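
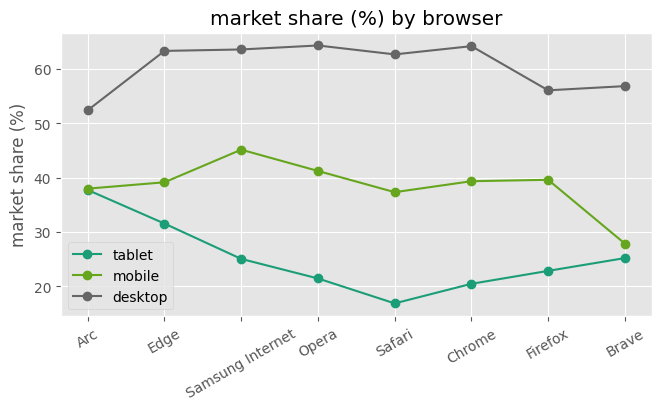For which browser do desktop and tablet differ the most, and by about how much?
Safari: desktop ≈ 65, tablet ≈ 15 → gap ≈ 50. Next-largest (Chrome) is only ≈ 45.

Safari, ≈ 50 %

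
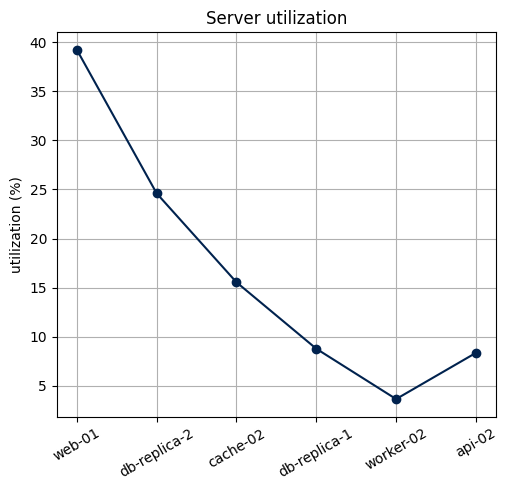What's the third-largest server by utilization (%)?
Top 4: web-01 ≈ 40, db-replica-2 ≈ 25, cache-02 ≈ 15, db-replica-1 ≈ 10.

cache-02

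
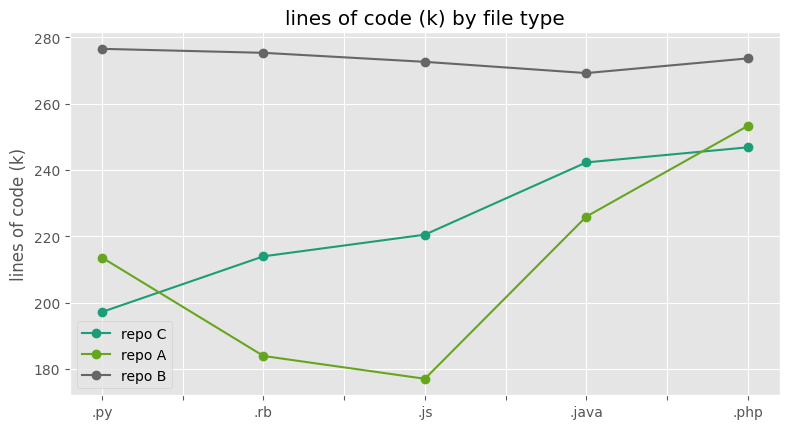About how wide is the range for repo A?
≈ 70

Max .php ≈ 250, min .js ≈ 180; range ≈ 70.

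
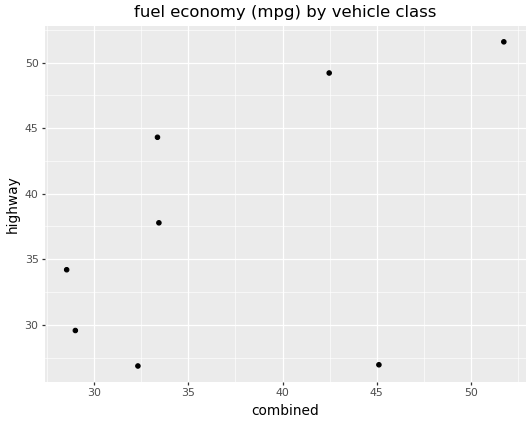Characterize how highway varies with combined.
positive, moderate

Points are positively correlated; moderate (|r| ≈ 0.5).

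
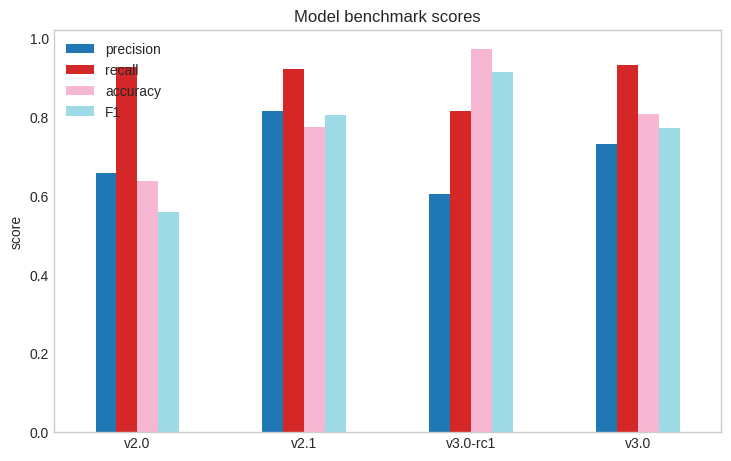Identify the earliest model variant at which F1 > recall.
v2.1: F1 ≈ 0.8 vs recall ≈ 0.9 (not yet); v3.0-rc1: F1 ≈ 0.9 vs recall ≈ 0.8 (first crossover).

v3.0-rc1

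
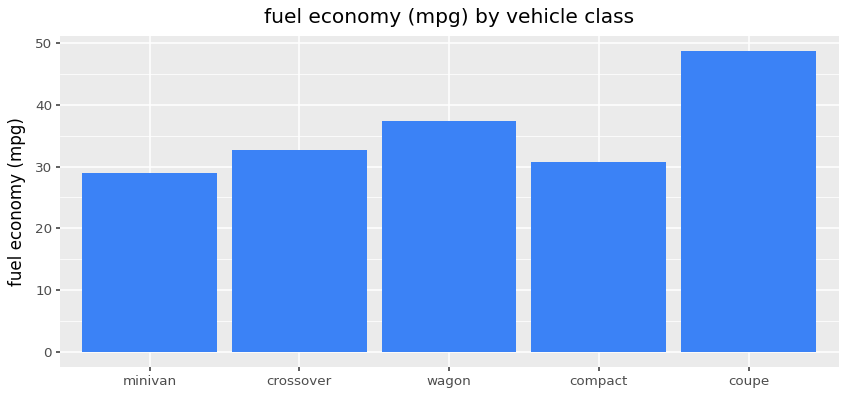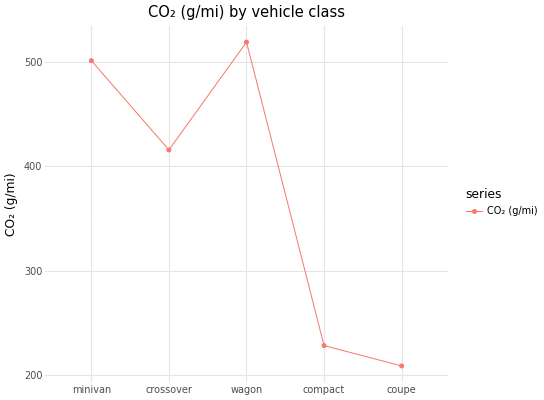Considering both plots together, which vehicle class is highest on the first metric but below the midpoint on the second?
Chart 2 median CO₂ (g/mi) ≈ 400; below-median vehicle classes: compact, coupe. Among those, coupe has the highest fuel economy (mpg) (≈ 50).

coupe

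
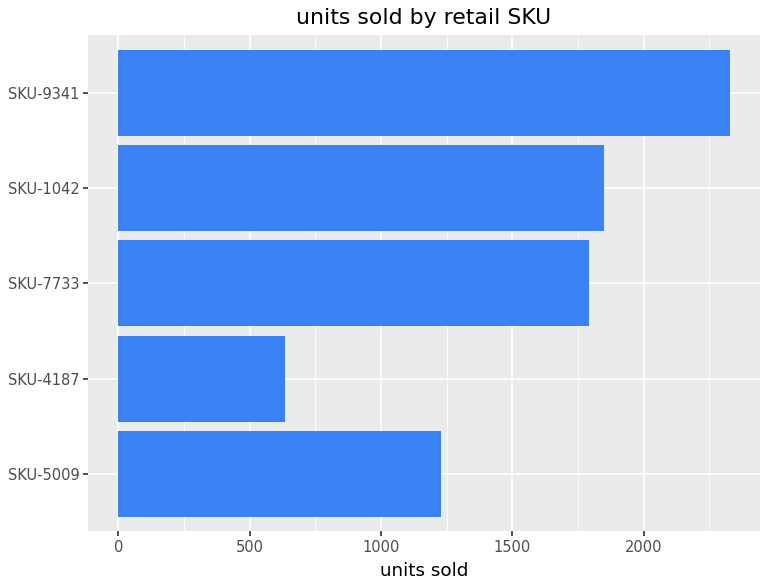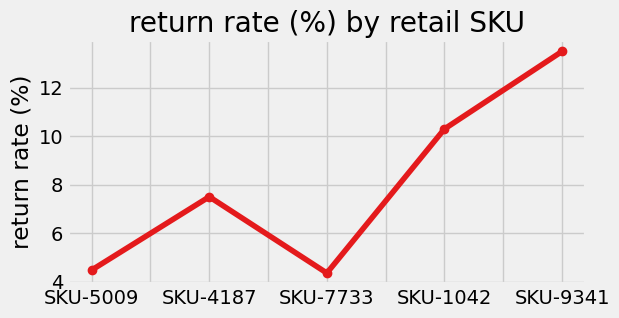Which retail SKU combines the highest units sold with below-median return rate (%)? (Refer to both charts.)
Chart 2 median return rate (%) ≈ 8; below-median retail SKUs: SKU-5009, SKU-7733. Among those, SKU-7733 has the highest units sold (≈ 2000).

SKU-7733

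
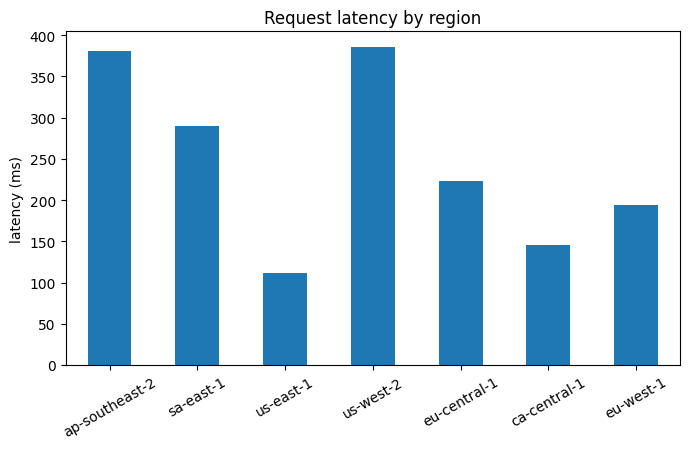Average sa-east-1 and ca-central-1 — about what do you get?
≈ 225

(300 + 150) / 2 ≈ 225.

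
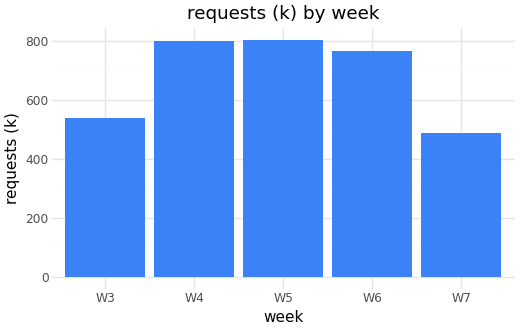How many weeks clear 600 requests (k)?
3

Above 600: W4, W5, W6.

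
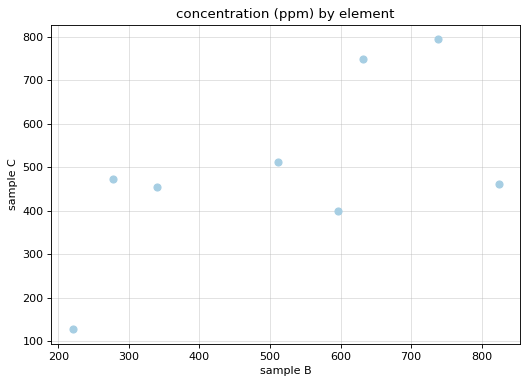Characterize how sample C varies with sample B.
Points are positively correlated; moderate (|r| ≈ 0.6).

positive, moderate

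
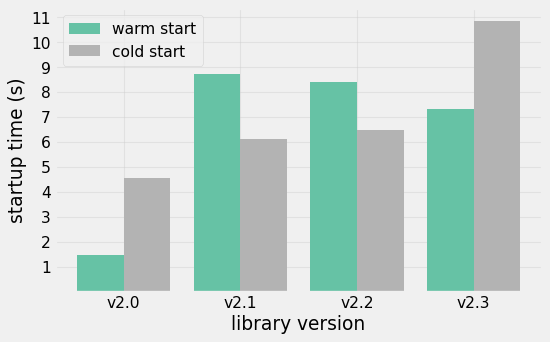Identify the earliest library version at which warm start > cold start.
v2.1

v2.0: warm start ≈ 1 vs cold start ≈ 5 (not yet); v2.1: warm start ≈ 9 vs cold start ≈ 6 (first crossover).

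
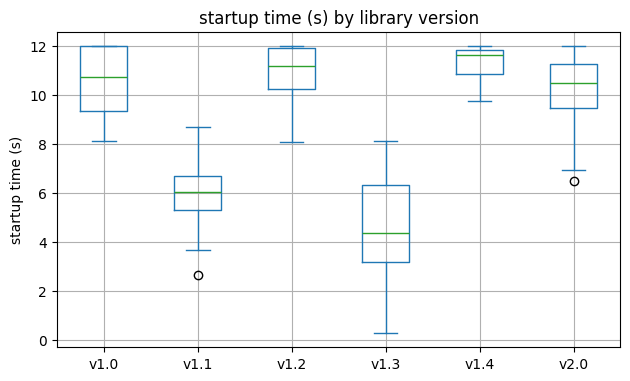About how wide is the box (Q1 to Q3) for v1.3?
Q3 ≈ 6, Q1 ≈ 3; IQR ≈ 3.

≈ 3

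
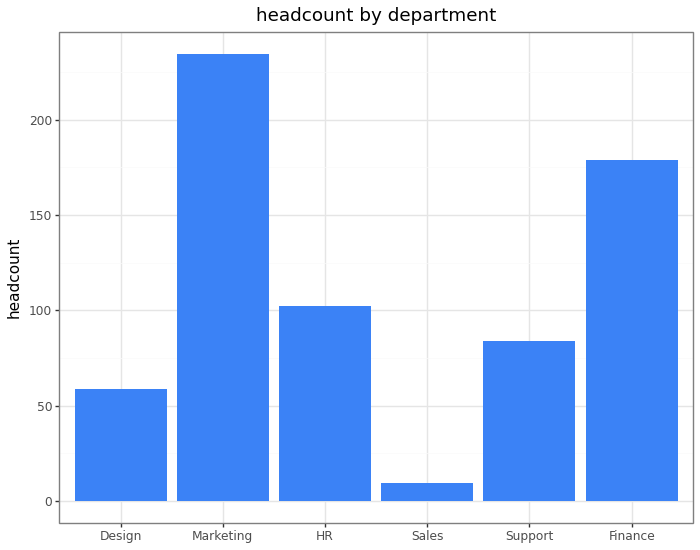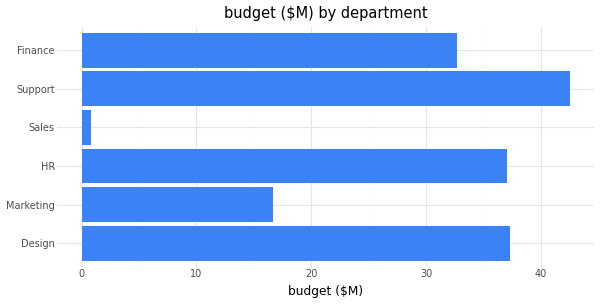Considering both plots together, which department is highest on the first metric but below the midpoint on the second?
Marketing

Chart 2 median budget ($M) ≈ 35; below-median departments: Marketing, Sales, Finance. Among those, Marketing has the highest headcount (≈ 225).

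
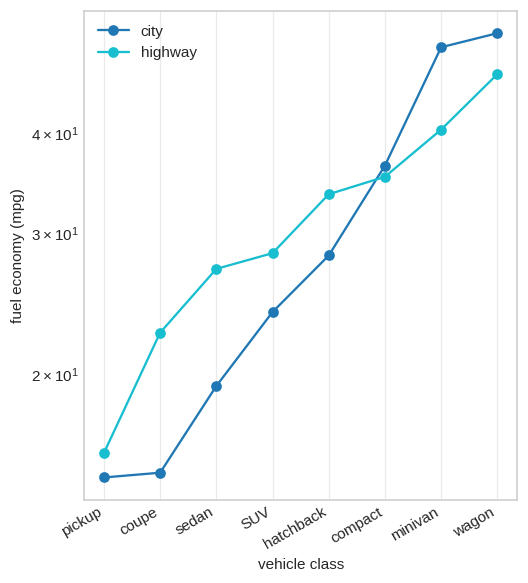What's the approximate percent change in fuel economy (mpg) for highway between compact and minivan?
≈ +14.3%

compact ≈ 35, minivan ≈ 40; (40 − 35) / 35 ≈ +14.3%.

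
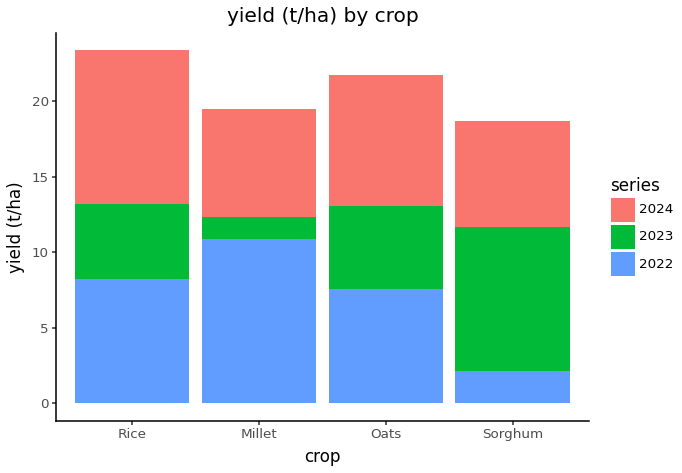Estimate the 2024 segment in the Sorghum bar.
2024 top ≈ 18, bottom ≈ 12; segment ≈ 6.

≈ 6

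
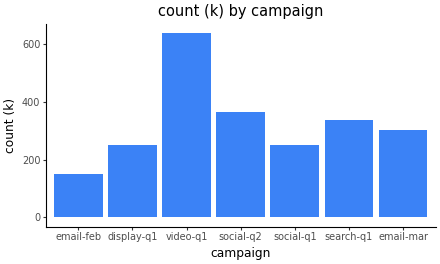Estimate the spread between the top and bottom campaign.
Max video-q1 ≈ 600, min email-feb ≈ 200; range ≈ 400.

≈ 400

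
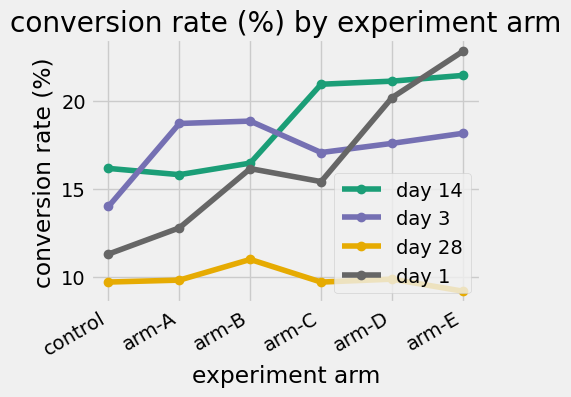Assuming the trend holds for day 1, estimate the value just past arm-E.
Last three: 16, 20, 22 → slope ≈ 3/step → next ≈ 25.

≈ 25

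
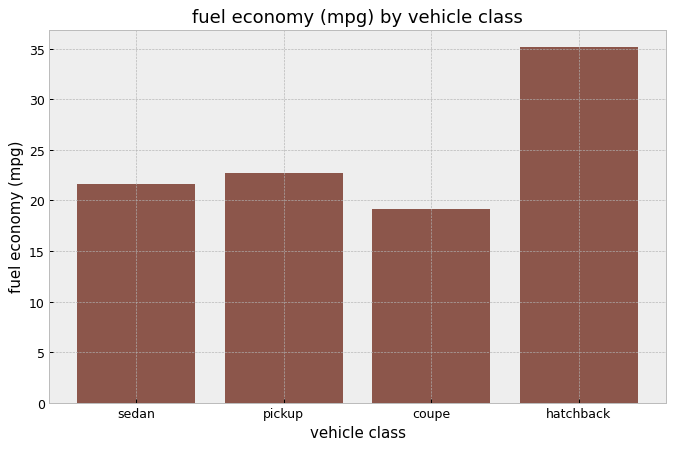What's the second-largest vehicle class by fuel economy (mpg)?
pickup

Top 3: hatchback ≈ 35, pickup ≈ 25, sedan ≈ 20.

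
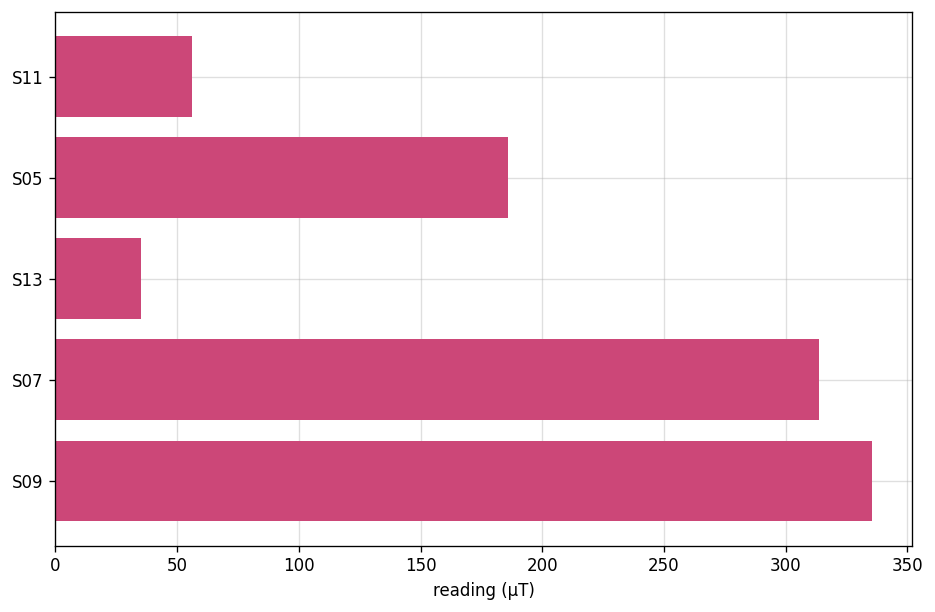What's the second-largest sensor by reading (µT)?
S07

Top 3: S09 ≈ 350, S07 ≈ 300, S05 ≈ 200.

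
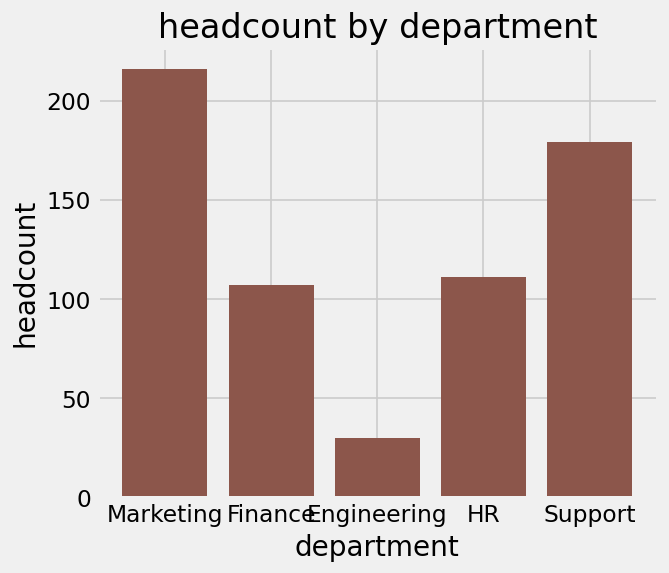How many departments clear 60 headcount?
Above 60: Marketing, Finance, HR, Support.

4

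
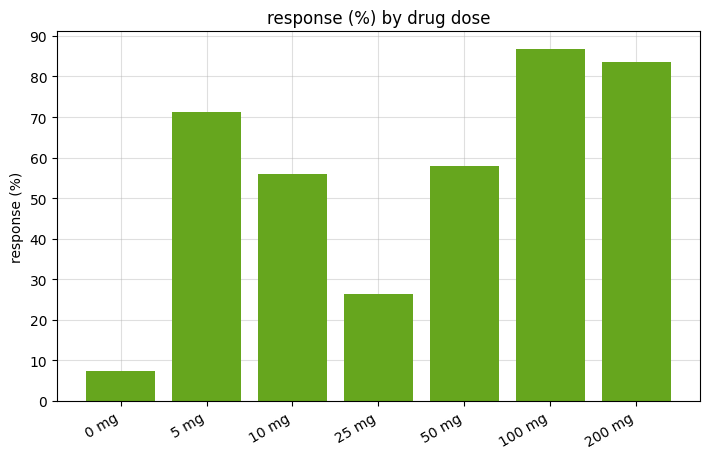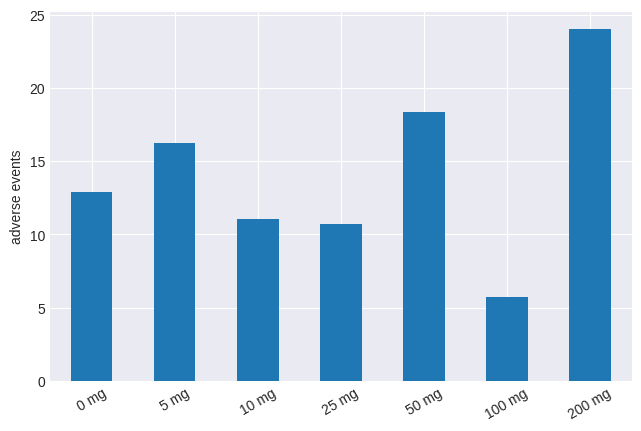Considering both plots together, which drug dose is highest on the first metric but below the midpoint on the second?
Chart 2 median adverse events ≈ 15; below-median drug doses: 10 mg, 25 mg, 100 mg. Among those, 100 mg has the highest response (%) (≈ 90).

100 mg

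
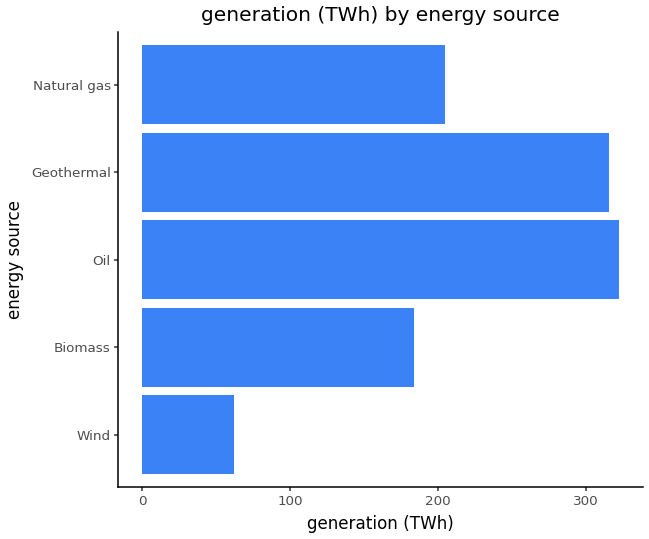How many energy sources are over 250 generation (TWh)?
Above 250: Oil, Geothermal.

2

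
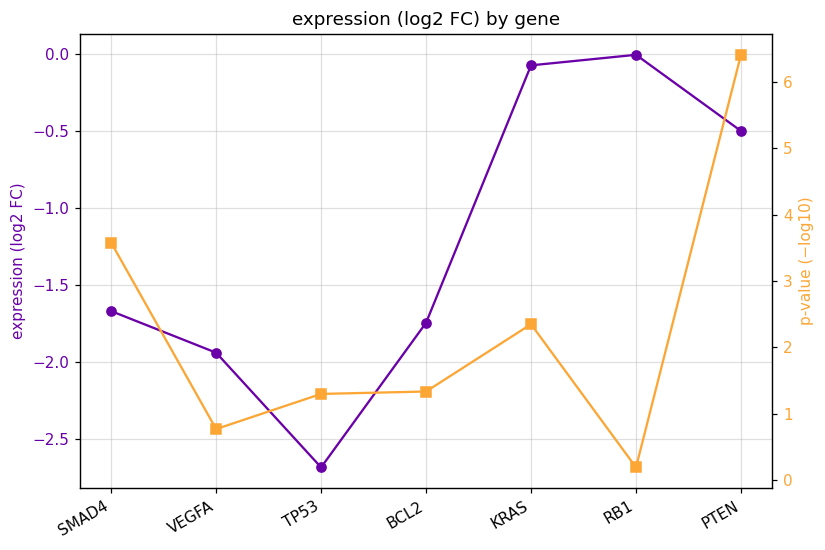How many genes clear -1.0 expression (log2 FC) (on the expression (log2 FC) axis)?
3

Above -1.0: KRAS, RB1, PTEN.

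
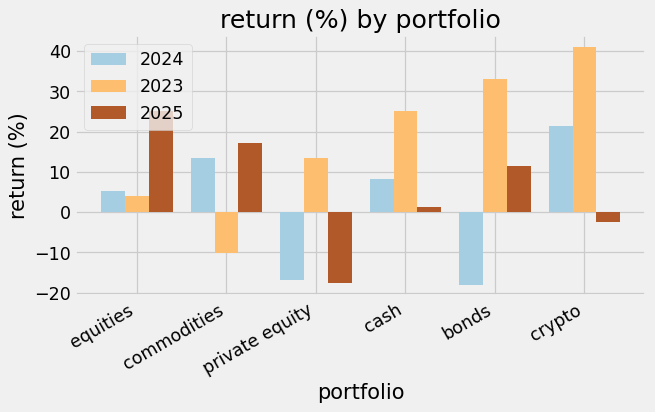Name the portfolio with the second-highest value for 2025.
commodities

Top 3 for 2025: equities ≈ 25, commodities ≈ 15, bonds ≈ 10.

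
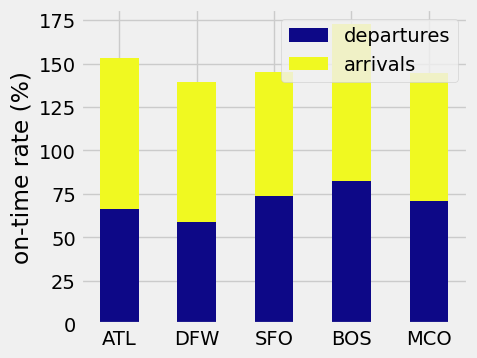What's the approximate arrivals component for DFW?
≈ 80

arrivals top ≈ 140, bottom ≈ 60; segment ≈ 80.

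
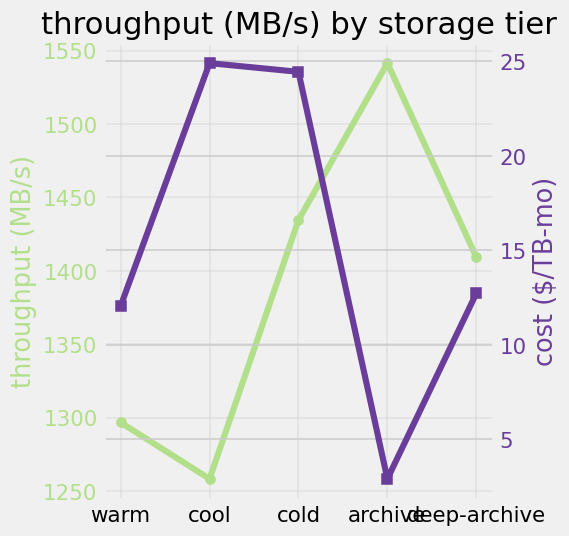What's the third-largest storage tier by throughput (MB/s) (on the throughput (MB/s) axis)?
Top 4 (on the throughput (MB/s) axis): archive ≈ 1550, cold ≈ 1425, deep-archive ≈ 1400, warm ≈ 1300.

deep-archive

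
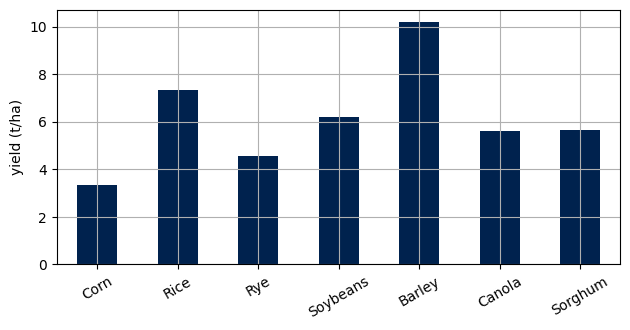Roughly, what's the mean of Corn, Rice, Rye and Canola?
≈ 5

(3 + 7 + 5 + 6) / 4 ≈ 5.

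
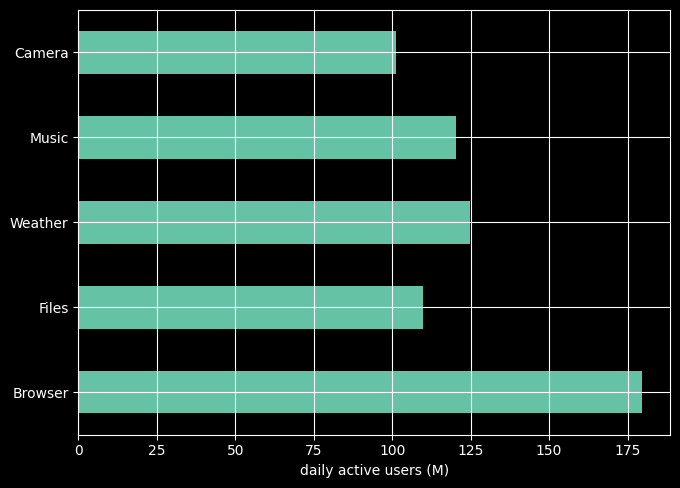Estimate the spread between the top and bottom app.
Max Browser ≈ 180, min Camera ≈ 100; range ≈ 80.

≈ 80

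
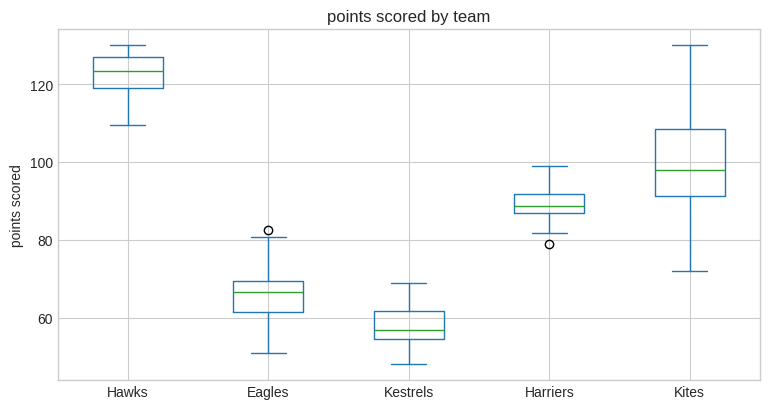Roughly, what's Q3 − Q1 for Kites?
≈ 20

Q3 ≈ 110, Q1 ≈ 90; IQR ≈ 20.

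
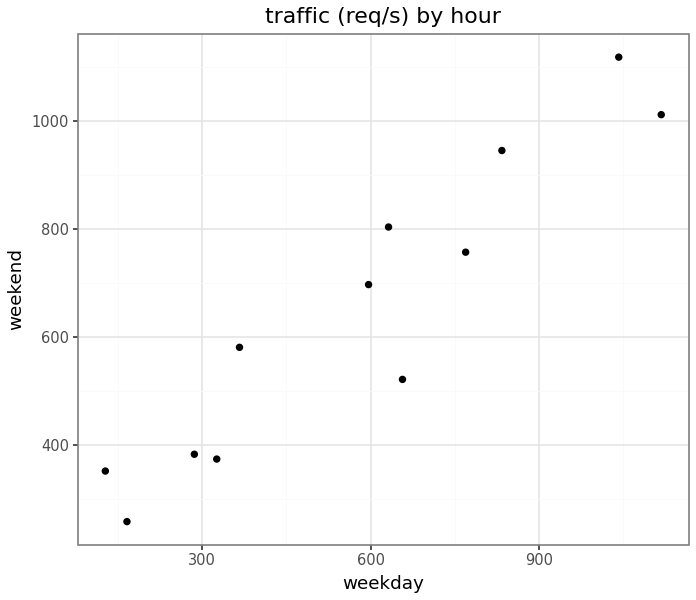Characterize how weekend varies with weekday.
positive, strong

Points are positively correlated; strong (|r| ≈ 0.9).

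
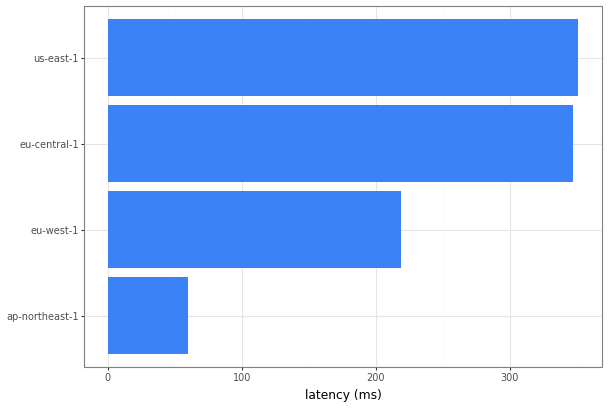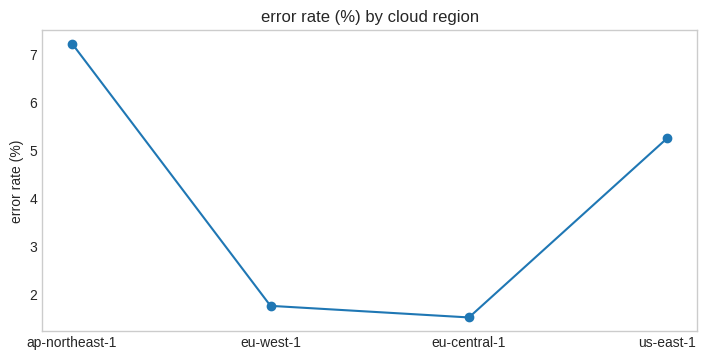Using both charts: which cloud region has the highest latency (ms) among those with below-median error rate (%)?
eu-central-1

Chart 2 median error rate (%) ≈ 4; below-median cloud regions: eu-west-1, eu-central-1. Among those, eu-central-1 has the highest latency (ms) (≈ 350).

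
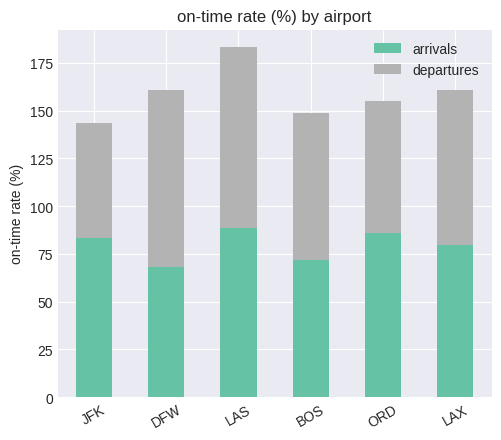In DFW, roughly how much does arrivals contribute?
arrivals top ≈ 60, bottom ≈ 0; segment ≈ 60.

≈ 60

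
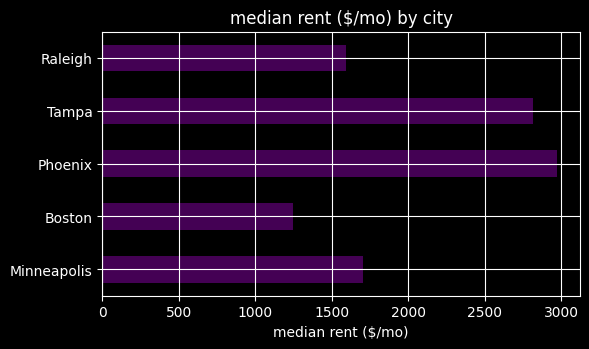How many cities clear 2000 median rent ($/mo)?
Above 2000: Phoenix, Tampa.

2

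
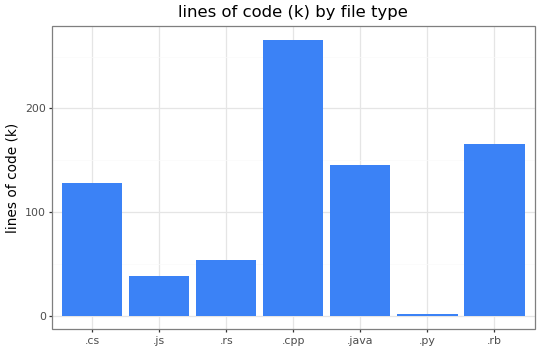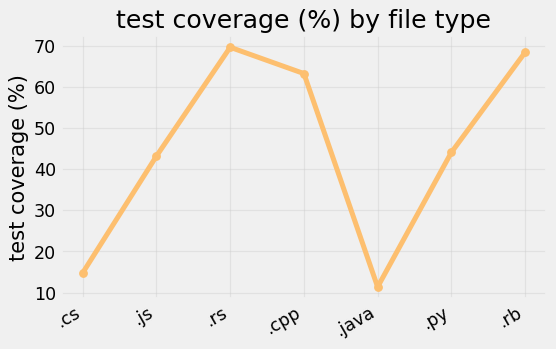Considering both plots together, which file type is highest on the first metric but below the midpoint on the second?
Chart 2 median test coverage (%) ≈ 40; below-median file types: .cs, .js, .java. Among those, .java has the highest lines of code (k) (≈ 150).

.java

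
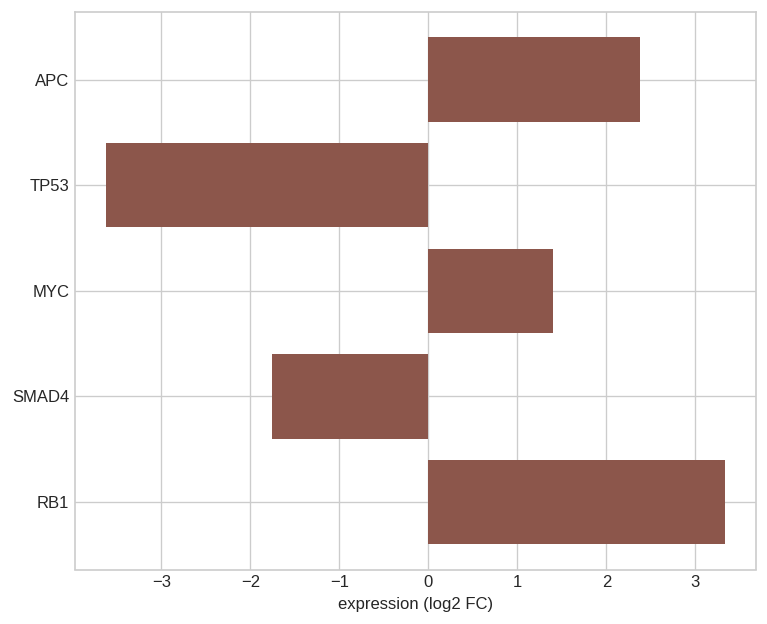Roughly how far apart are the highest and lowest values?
Max RB1 ≈ 3, min TP53 ≈ -4; range ≈ 7.

≈ 7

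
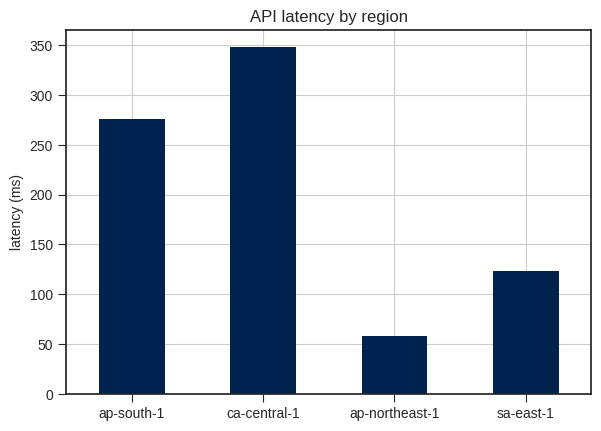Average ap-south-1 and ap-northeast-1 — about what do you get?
≈ 175

(300 + 50) / 2 ≈ 175.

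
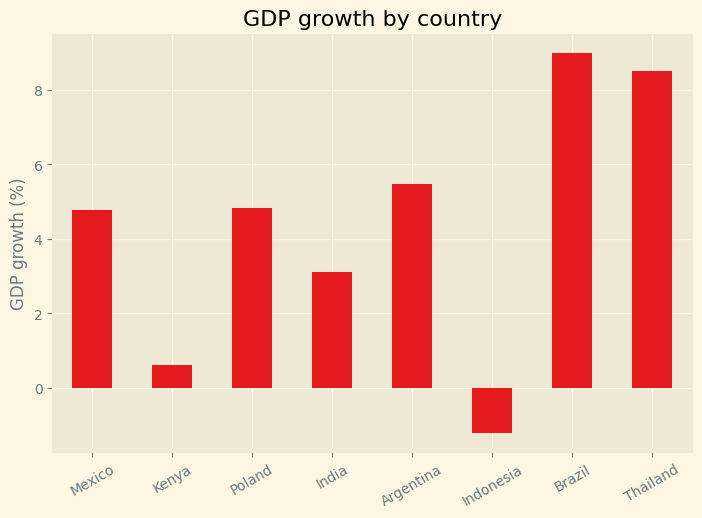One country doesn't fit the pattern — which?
Indonesia

Indonesia ≈ -1; the rest sit between ≈ 1 and ≈ 9.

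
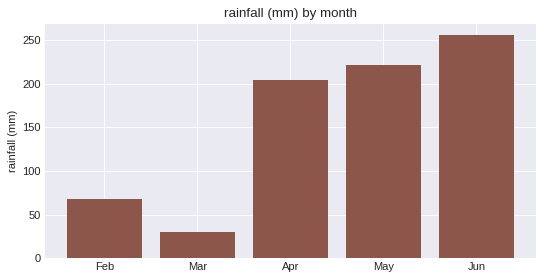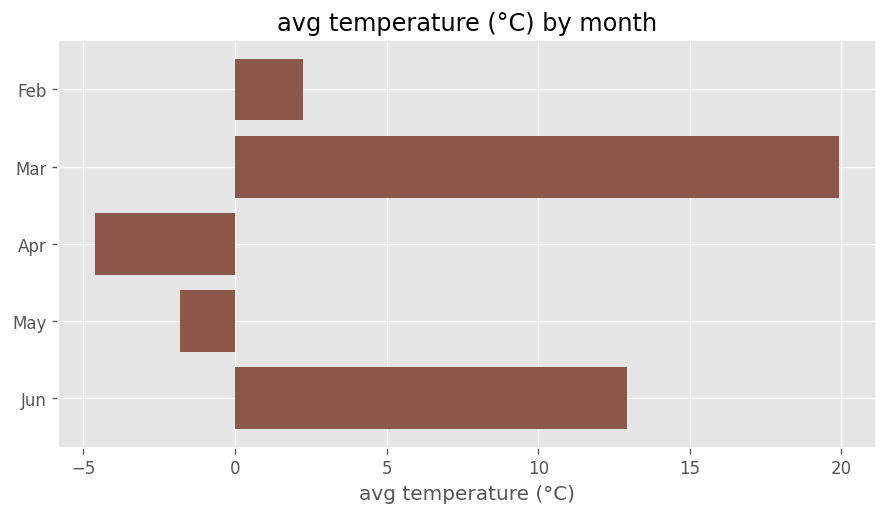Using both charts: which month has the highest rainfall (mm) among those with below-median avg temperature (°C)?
May

Chart 2 median avg temperature (°C) ≈ 2; below-median months: Apr, May. Among those, May has the highest rainfall (mm) (≈ 225).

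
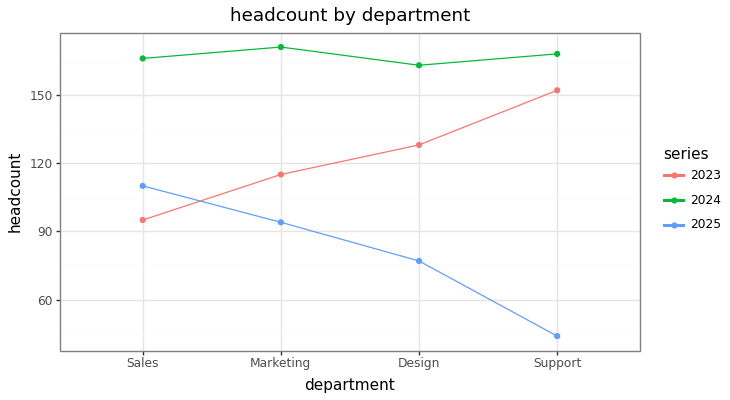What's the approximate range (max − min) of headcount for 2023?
≈ 60

Max Support ≈ 160, min Sales ≈ 100; range ≈ 60.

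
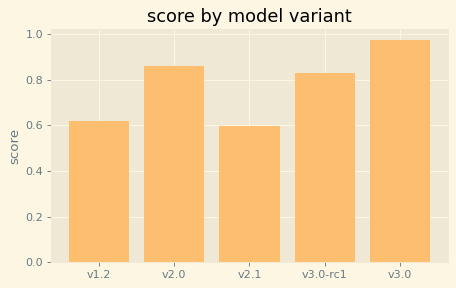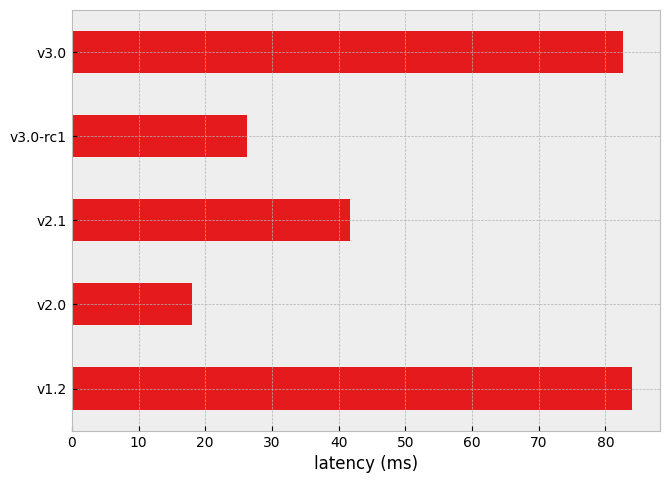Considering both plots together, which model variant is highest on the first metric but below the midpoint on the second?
Chart 2 median latency (ms) ≈ 40; below-median model variants: v2.0, v3.0-rc1. Among those, v2.0 has the highest score (≈ 0.9).

v2.0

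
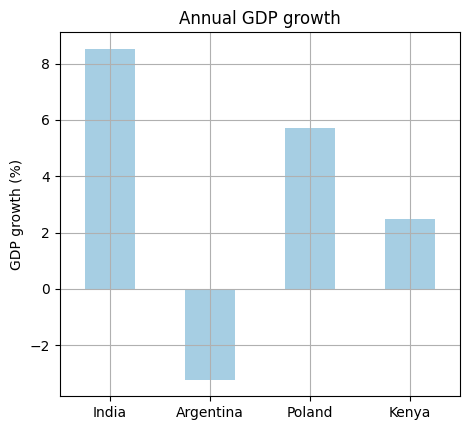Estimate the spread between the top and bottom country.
≈ 12

Max India ≈ 9, min Argentina ≈ -3; range ≈ 12.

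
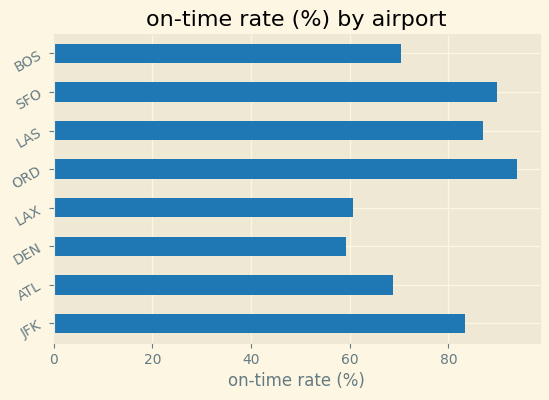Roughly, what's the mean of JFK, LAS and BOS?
≈ 80

(80 + 90 + 70) / 3 ≈ 80.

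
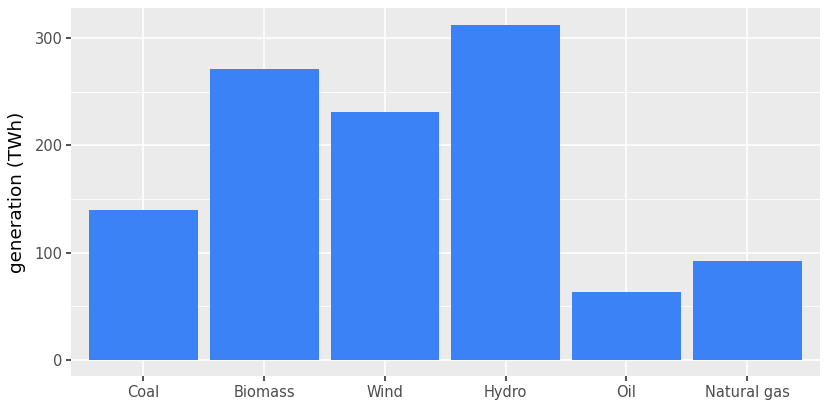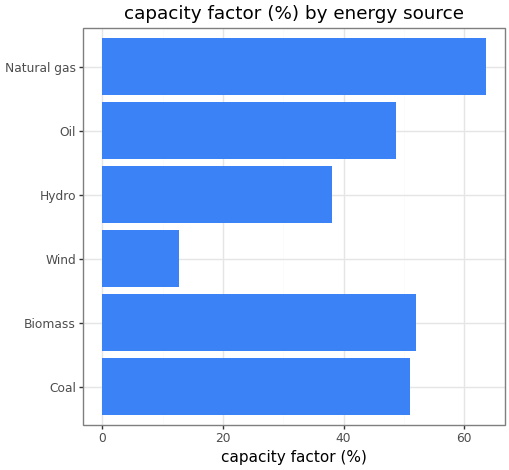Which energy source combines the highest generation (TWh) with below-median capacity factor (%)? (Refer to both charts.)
Hydro

Chart 2 median capacity factor (%) ≈ 50; below-median energy sources: Wind, Hydro, Oil. Among those, Hydro has the highest generation (TWh) (≈ 300).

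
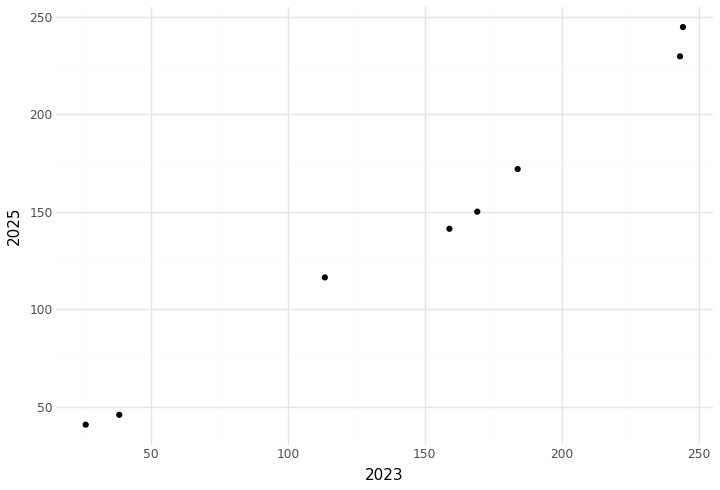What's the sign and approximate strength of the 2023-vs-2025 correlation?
Points are positively correlated; strong (|r| ≈ 1.0).

positive, strong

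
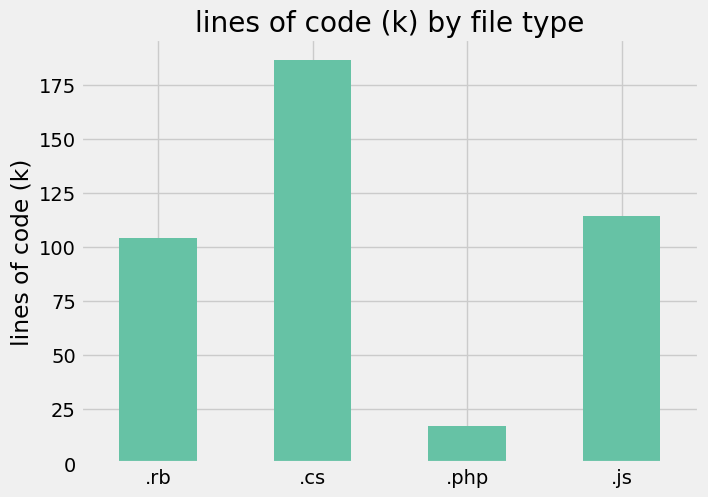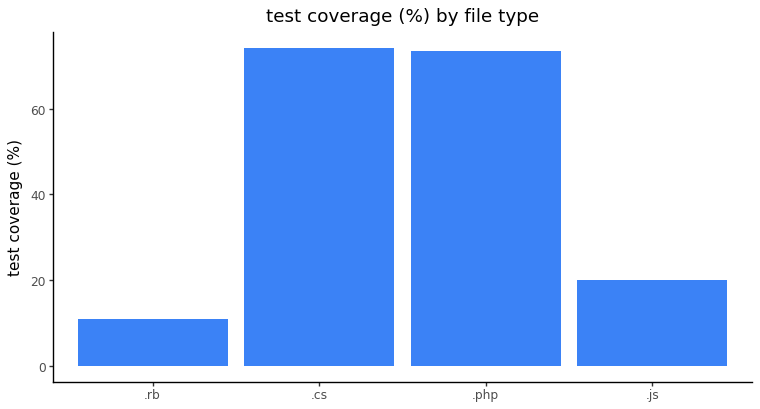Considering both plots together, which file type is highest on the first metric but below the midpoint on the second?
Chart 2 median test coverage (%) ≈ 50; below-median file types: .rb, .js. Among those, .js has the highest lines of code (k) (≈ 120).

.js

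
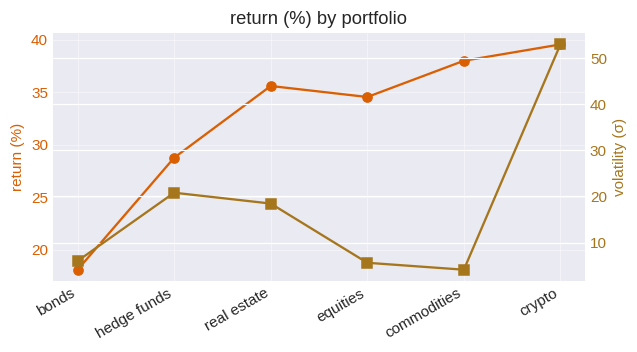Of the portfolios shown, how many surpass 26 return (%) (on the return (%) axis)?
5

Above 26: hedge funds, real estate, equities, commodities, crypto.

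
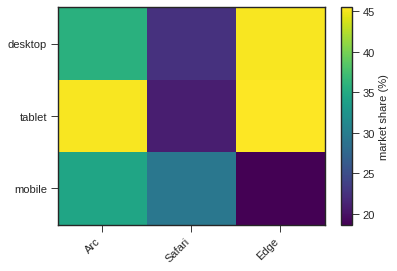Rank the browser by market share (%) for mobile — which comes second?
Safari

Top 3 for mobile: Arc ≈ 35, Safari ≈ 30, Edge ≈ 20.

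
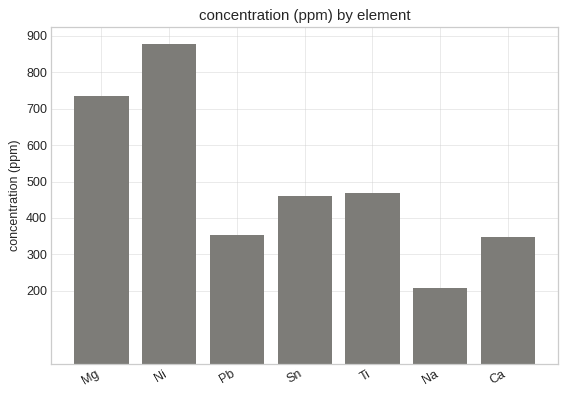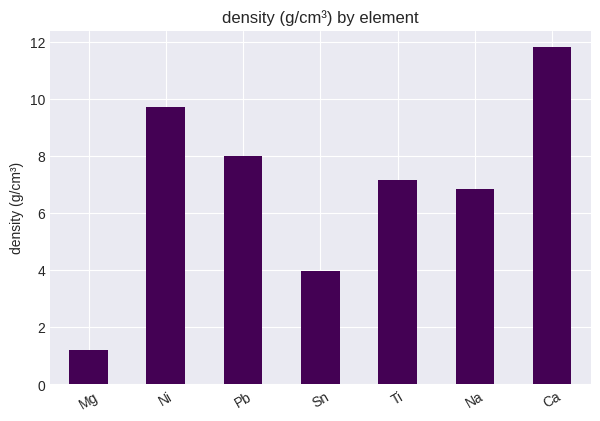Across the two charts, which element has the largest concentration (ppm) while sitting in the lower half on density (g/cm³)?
Chart 2 median density (g/cm³) ≈ 8; below-median elements: Mg, Sn, Na. Among those, Mg has the highest concentration (ppm) (≈ 700).

Mg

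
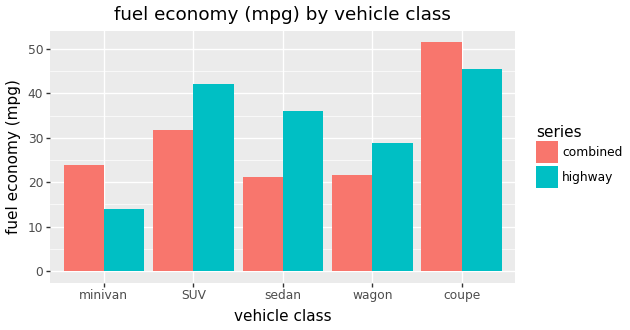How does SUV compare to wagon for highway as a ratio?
≈ 1.33×

SUV ≈ 40, wagon ≈ 30; 40/30 ≈ 1.33.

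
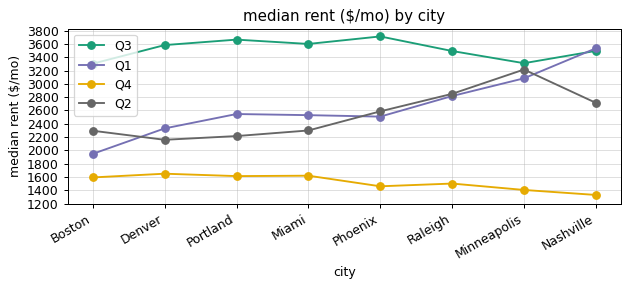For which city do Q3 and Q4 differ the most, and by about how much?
Phoenix, ≈ 2400 $/mo

Phoenix: Q3 ≈ 3800, Q4 ≈ 1400 → gap ≈ 2400. Next-largest (Nashville) is only ≈ 2000.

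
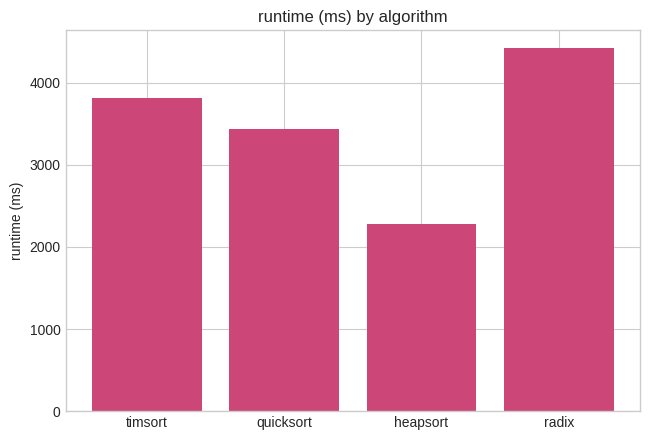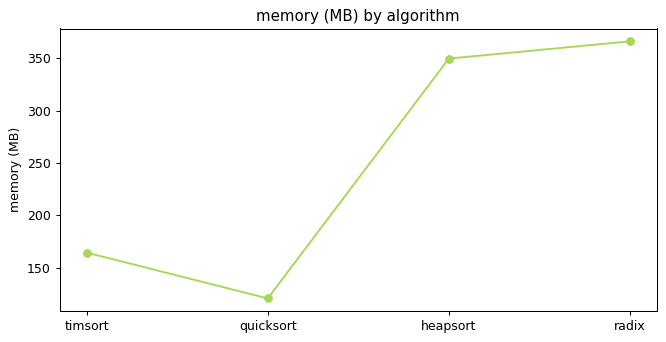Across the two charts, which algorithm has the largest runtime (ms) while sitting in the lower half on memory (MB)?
Chart 2 median memory (MB) ≈ 250; below-median algorithms: timsort, quicksort. Among those, timsort has the highest runtime (ms) (≈ 4000).

timsort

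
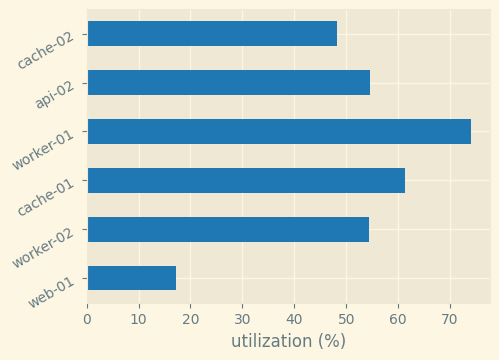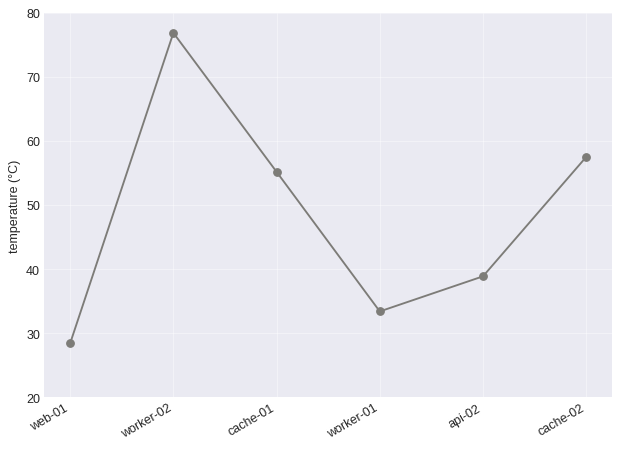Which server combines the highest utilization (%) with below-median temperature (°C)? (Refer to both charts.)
worker-01

Chart 2 median temperature (°C) ≈ 50; below-median servers: web-01, worker-01, api-02. Among those, worker-01 has the highest utilization (%) (≈ 70).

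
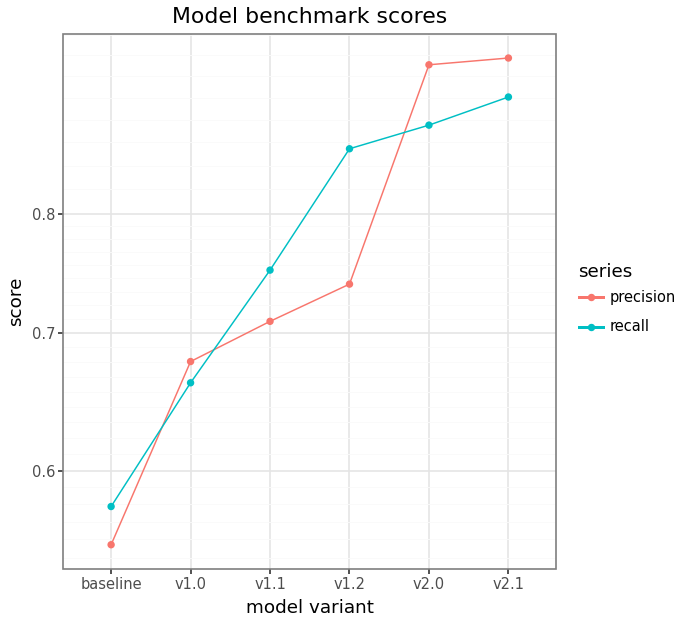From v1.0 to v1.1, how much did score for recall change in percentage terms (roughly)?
v1.0 ≈ 0.65, v1.1 ≈ 0.75; (0.75 − 0.65) / 0.65 ≈ +15.4%.

≈ +15.4%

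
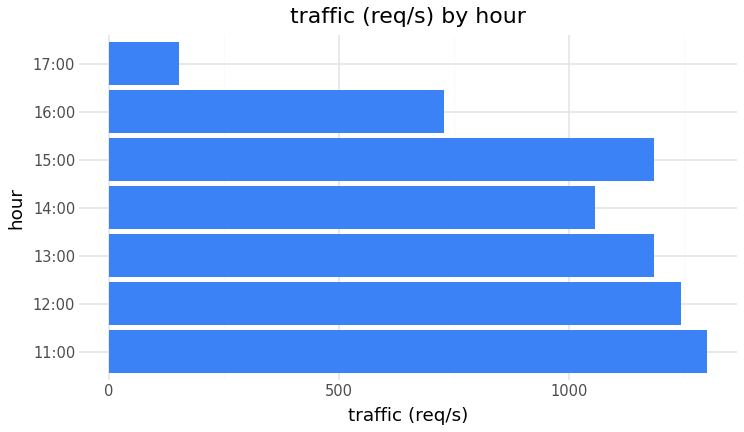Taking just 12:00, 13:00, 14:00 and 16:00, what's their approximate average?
(1200 + 1200 + 1000 + 800) / 4 ≈ 1050.

≈ 1050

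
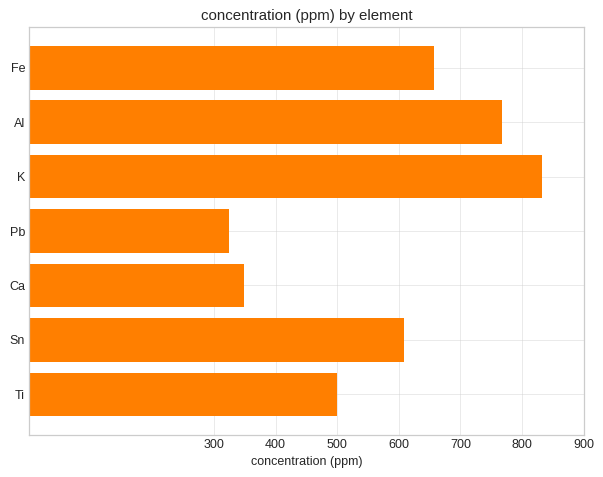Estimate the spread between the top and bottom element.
≈ 500

Max K ≈ 800, min Pb ≈ 300; range ≈ 500.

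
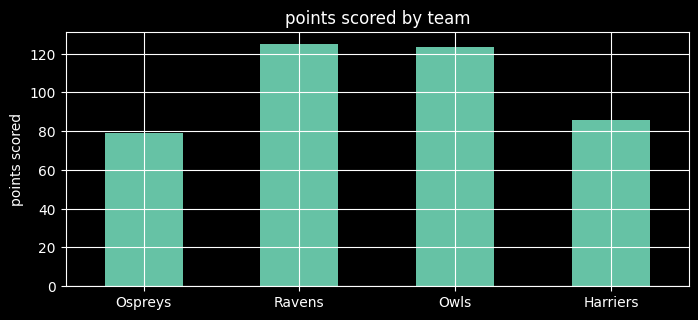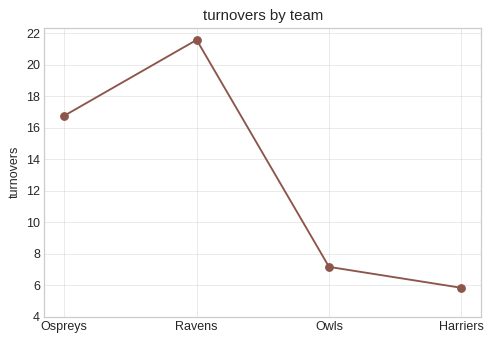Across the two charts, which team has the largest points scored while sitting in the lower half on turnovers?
Chart 2 median turnovers ≈ 12; below-median teams: Owls, Harriers. Among those, Owls has the highest points scored (≈ 120).

Owls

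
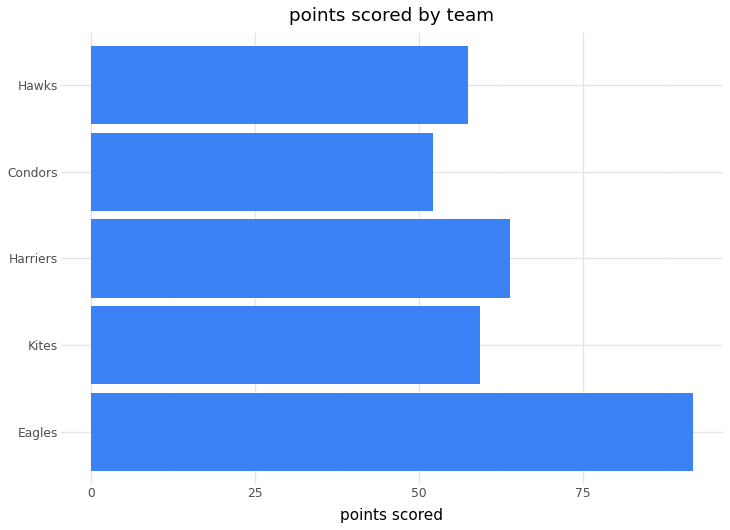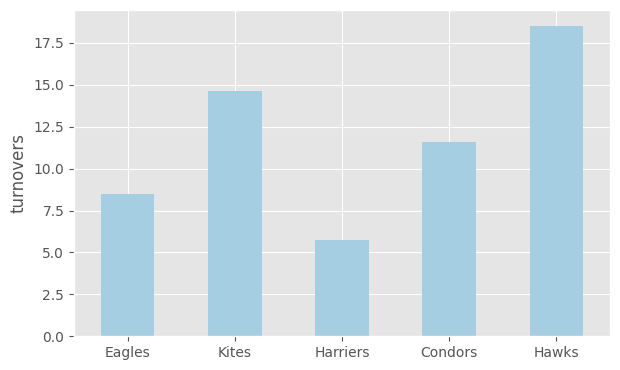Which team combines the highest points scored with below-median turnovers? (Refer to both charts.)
Chart 2 median turnovers ≈ 12; below-median teams: Eagles, Harriers. Among those, Eagles has the highest points scored (≈ 90).

Eagles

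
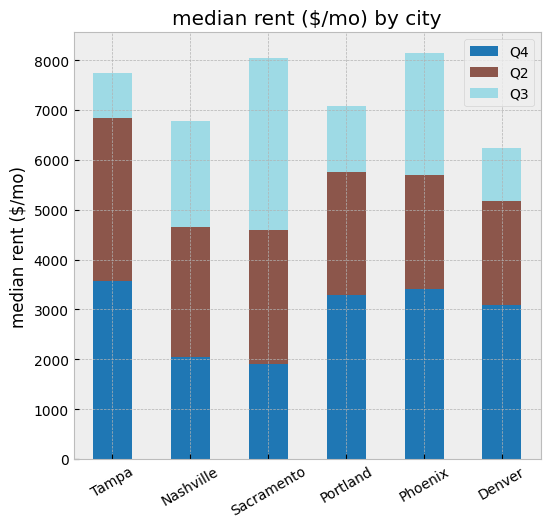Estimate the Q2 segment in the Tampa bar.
Q2 top ≈ 7000, bottom ≈ 4000; segment ≈ 3000.

≈ 3000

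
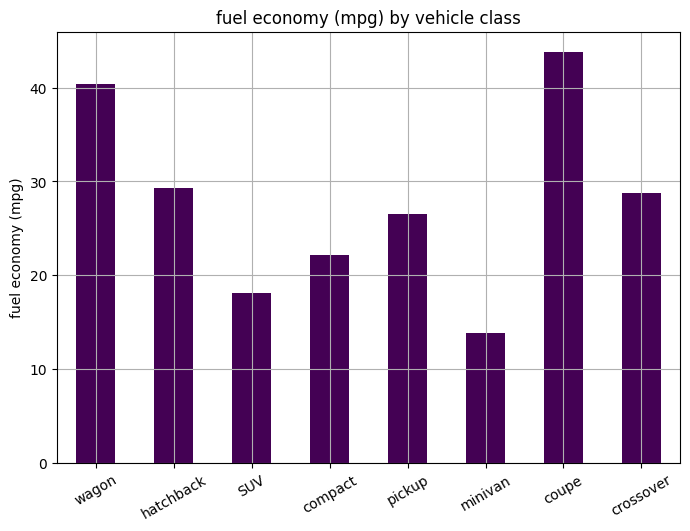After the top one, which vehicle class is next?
Top 3: coupe ≈ 45, wagon ≈ 40, hatchback ≈ 30.

wagon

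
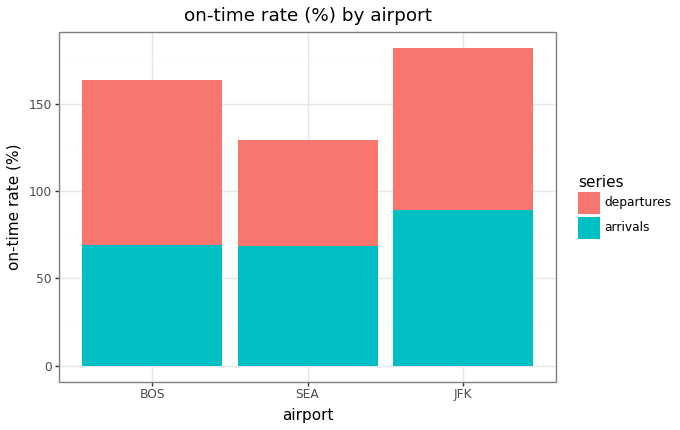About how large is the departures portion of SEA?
departures top ≈ 120, bottom ≈ 60; segment ≈ 60.

≈ 60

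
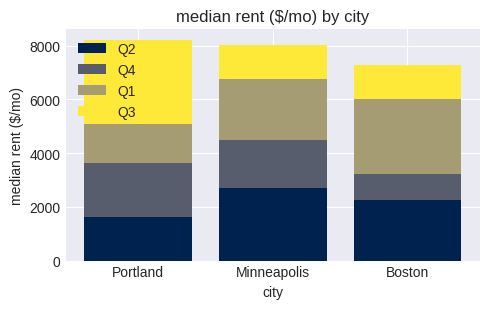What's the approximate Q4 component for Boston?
≈ 1000

Q4 top ≈ 3000, bottom ≈ 2000; segment ≈ 1000.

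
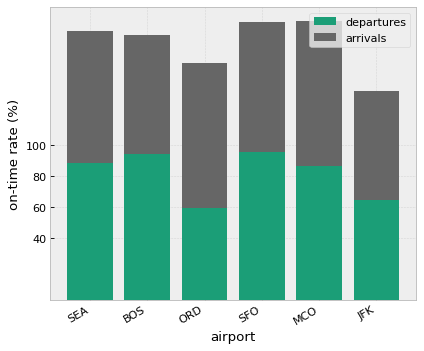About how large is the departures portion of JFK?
≈ 60

departures top ≈ 60, bottom ≈ 0; segment ≈ 60.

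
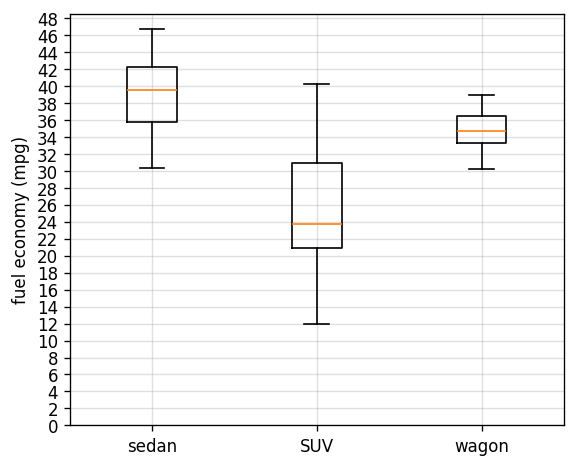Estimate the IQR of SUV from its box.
≈ 10

Q3 ≈ 30, Q1 ≈ 20; IQR ≈ 10.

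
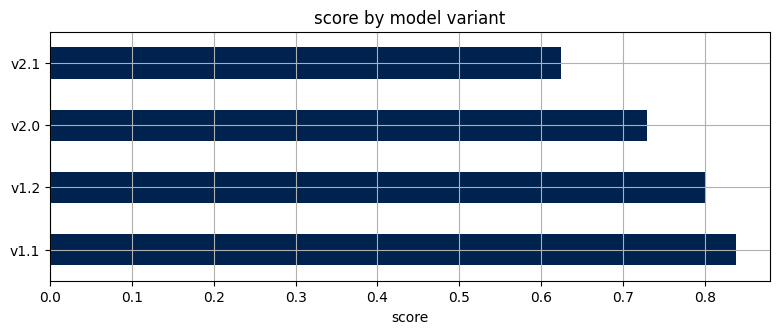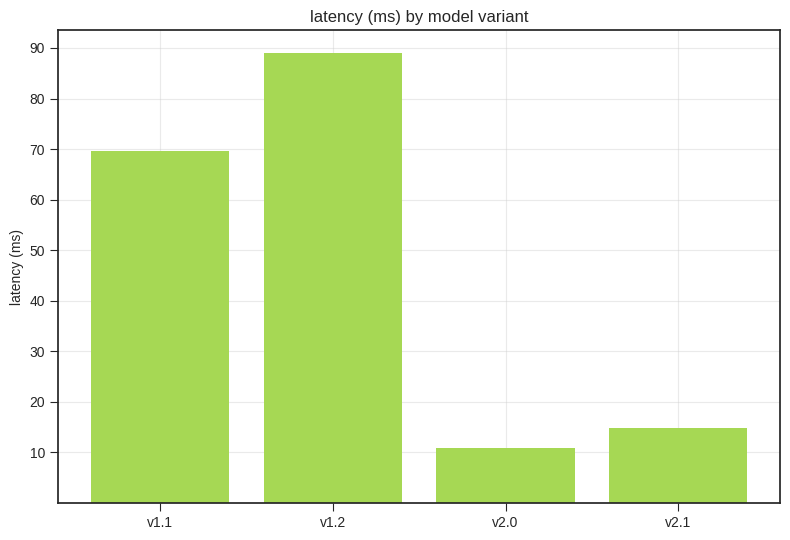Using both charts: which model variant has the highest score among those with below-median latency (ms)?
Chart 2 median latency (ms) ≈ 40; below-median model variants: v2.0, v2.1. Among those, v2.0 has the highest score (≈ 0.7).

v2.0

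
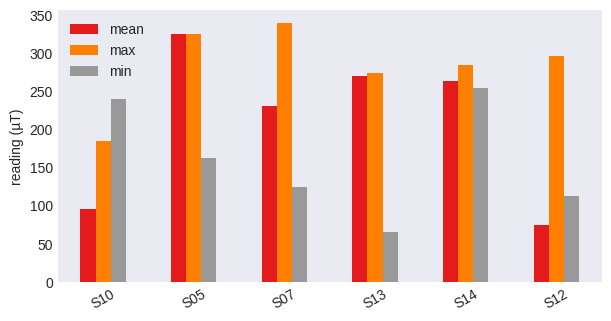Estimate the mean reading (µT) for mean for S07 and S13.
(250 + 250) / 2 ≈ 250.

≈ 250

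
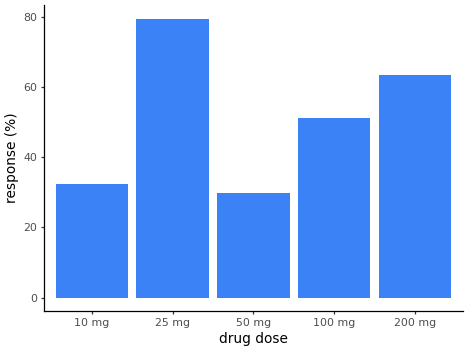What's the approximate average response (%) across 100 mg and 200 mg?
≈ 55

(50 + 60) / 2 ≈ 55.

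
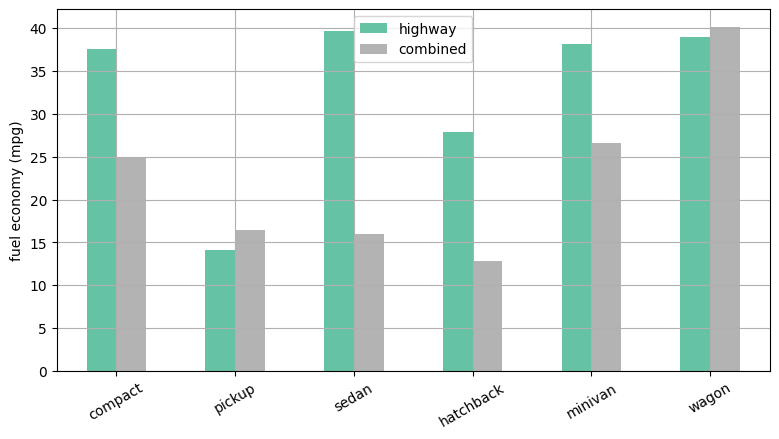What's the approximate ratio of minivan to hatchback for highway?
≈ 1.33×

minivan ≈ 40, hatchback ≈ 30; 40/30 ≈ 1.33.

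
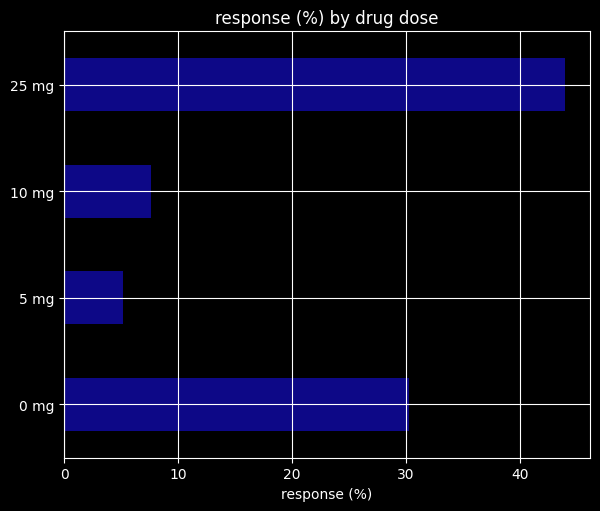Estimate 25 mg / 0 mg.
≈ 1.5×

25 mg ≈ 45, 0 mg ≈ 30; 45/30 ≈ 1.5.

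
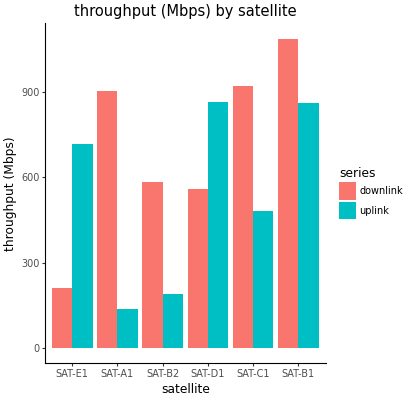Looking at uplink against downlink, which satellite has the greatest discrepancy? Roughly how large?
SAT-A1, ≈ 800 Mbps

SAT-A1: uplink ≈ 100, downlink ≈ 900 → gap ≈ 800. Next-largest (SAT-E1) is only ≈ 500.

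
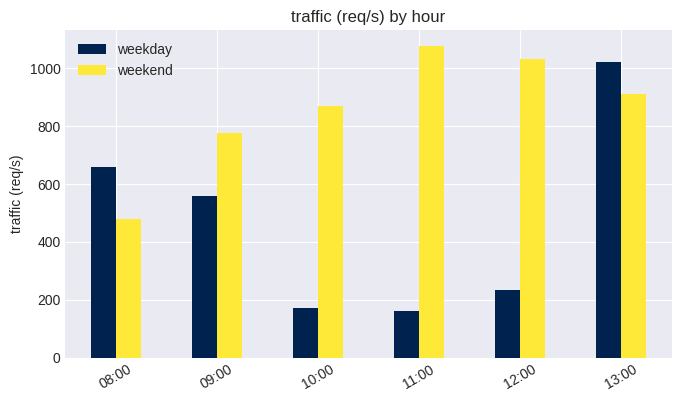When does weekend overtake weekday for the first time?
09:00

08:00: weekend ≈ 500 vs weekday ≈ 700 (not yet); 09:00: weekend ≈ 800 vs weekday ≈ 600 (first crossover).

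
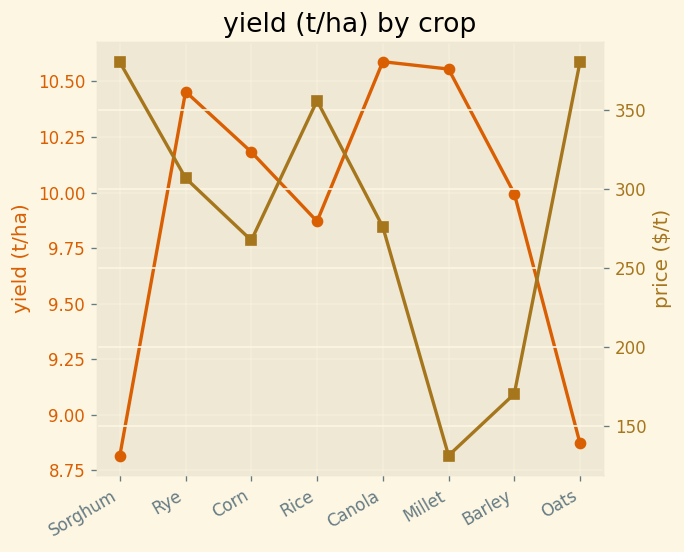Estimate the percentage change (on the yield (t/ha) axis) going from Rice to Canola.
Rice ≈ 9.8, Canola ≈ 10.6; (10.6 − 9.8) / 9.8 ≈ +8.2%.

≈ +8.2%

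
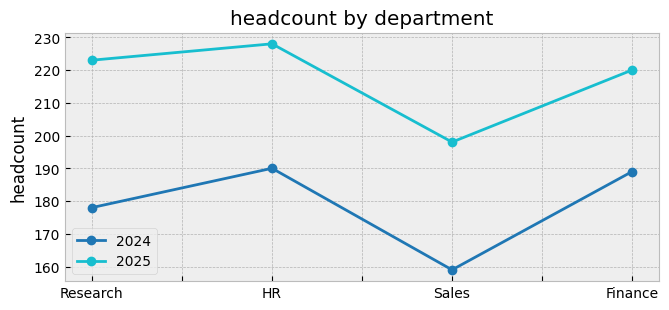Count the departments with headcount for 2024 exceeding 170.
3

Above 170: Research, HR, Finance.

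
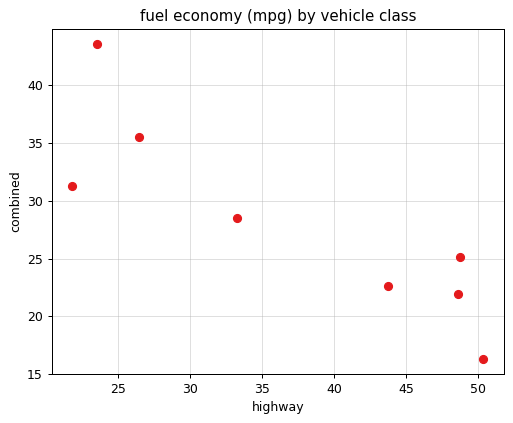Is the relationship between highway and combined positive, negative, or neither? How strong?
negative, strong

Points are negatively correlated; strong (|r| ≈ 0.9).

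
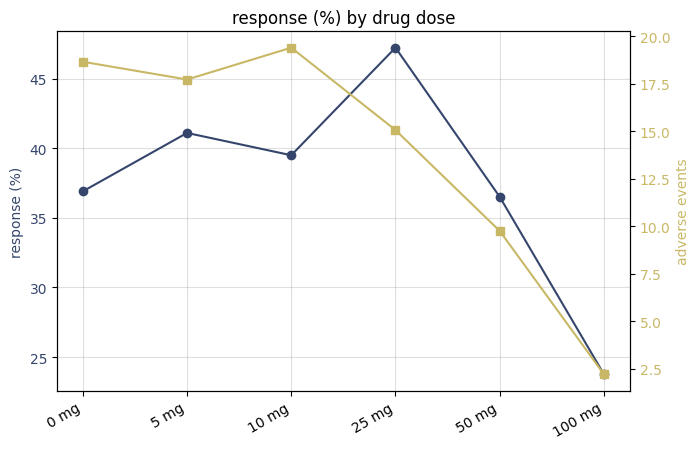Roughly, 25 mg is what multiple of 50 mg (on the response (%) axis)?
≈ 1.33×

25 mg ≈ 48, 50 mg ≈ 36; 48/36 ≈ 1.33.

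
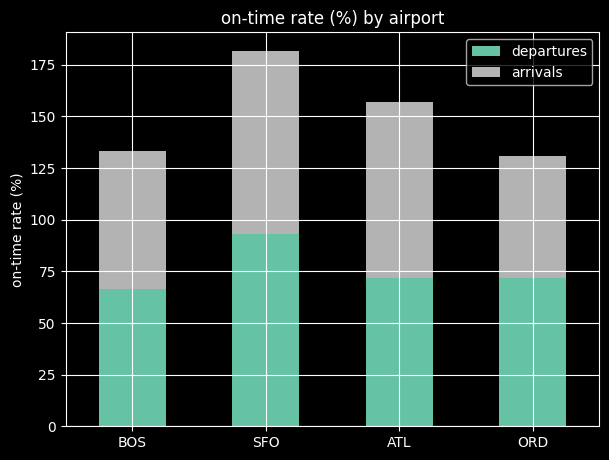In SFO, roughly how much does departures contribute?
≈ 100

departures top ≈ 100, bottom ≈ 0; segment ≈ 100.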